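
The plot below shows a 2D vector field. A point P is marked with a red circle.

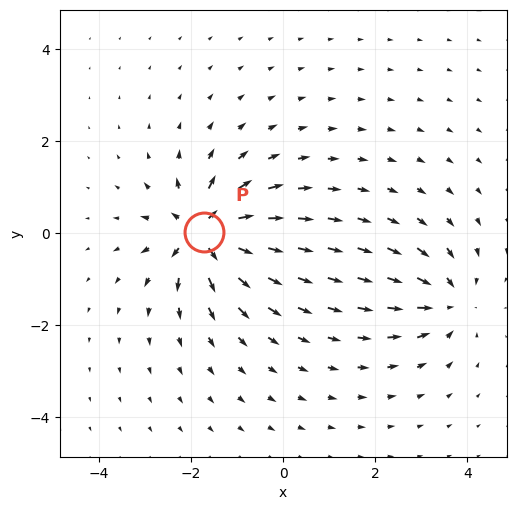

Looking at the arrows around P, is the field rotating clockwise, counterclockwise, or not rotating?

Near P at (-1.7, 0.0) the arrows show no circulation. The curl there is ≈0.

not rotating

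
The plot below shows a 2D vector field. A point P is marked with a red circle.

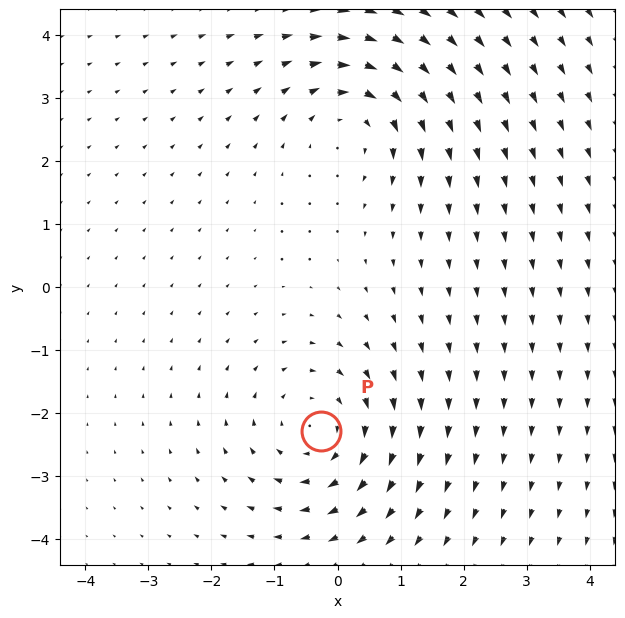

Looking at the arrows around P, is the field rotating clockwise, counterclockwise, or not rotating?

clockwise

Near P at (-0.3, -2.3) the arrows circulate clockwise. The curl (z-component) there is about -4; negative curl means clockwise rotation.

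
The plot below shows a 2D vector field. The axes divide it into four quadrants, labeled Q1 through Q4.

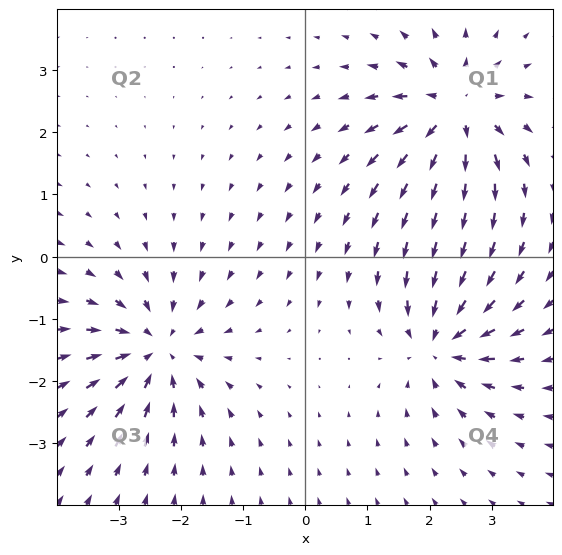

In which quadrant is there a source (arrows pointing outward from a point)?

Q1

The source sits at approximately (2.4, 2.4), which lies in quadrant Q1. The divergence there is about +6, positive as expected for a source.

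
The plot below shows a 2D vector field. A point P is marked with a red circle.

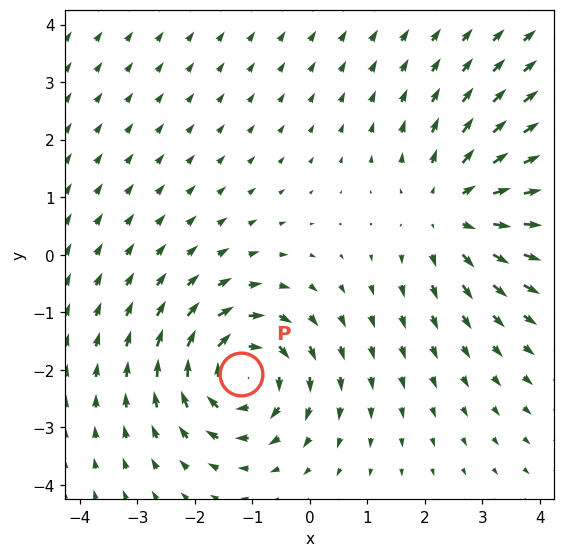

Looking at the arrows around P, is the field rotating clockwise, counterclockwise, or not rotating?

Near P at (-1.2, -2.1) the arrows circulate clockwise. The curl (z-component) there is about -4; negative curl means clockwise rotation.

clockwise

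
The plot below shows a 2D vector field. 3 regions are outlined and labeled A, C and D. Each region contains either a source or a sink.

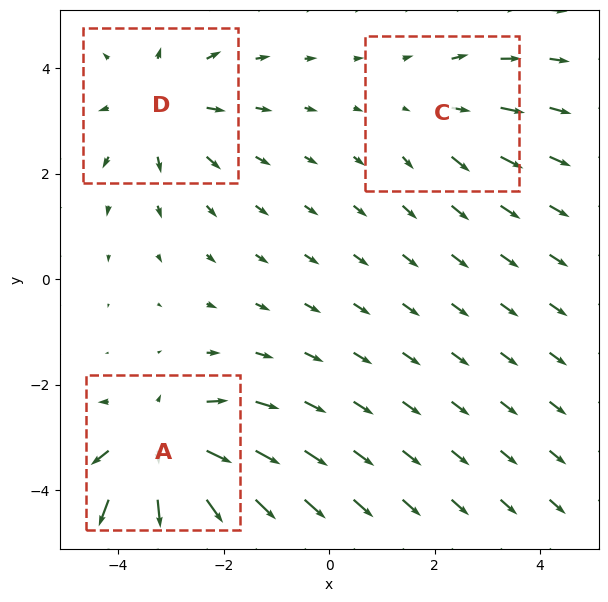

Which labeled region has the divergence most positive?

Divergence at each region's feature centre — A: about +5, C: about +2, D: about +3. Region A is most positive.

A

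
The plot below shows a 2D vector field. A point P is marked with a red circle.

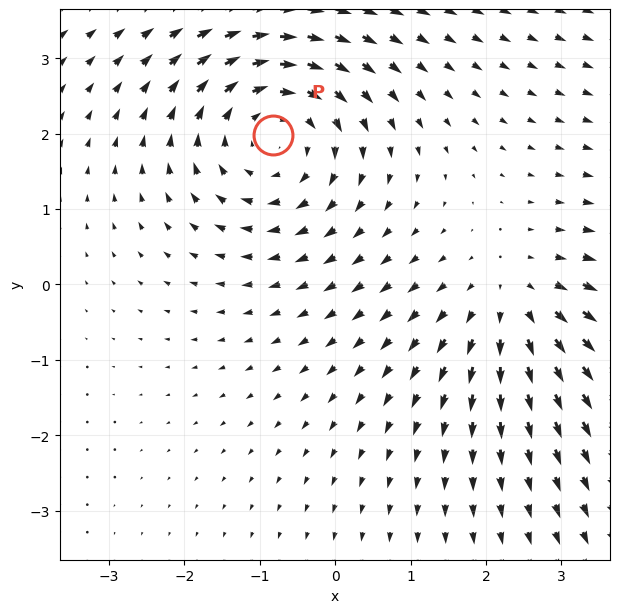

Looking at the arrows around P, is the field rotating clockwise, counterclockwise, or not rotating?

clockwise

Near P at (-0.8, 2.0) the arrows circulate clockwise. The curl (z-component) there is about -4; negative curl means clockwise rotation.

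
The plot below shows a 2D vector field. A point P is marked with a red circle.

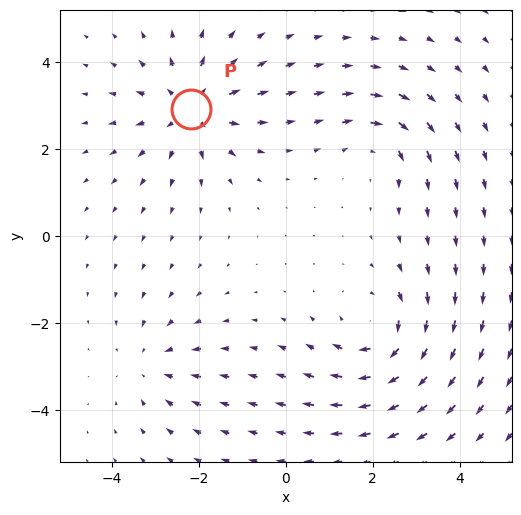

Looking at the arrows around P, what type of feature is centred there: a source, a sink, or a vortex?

At P (-2.2, 2.9) the arrows spread outward. Divergence about +4, curl ≈0 — positive divergence with near-zero curl is a source.

source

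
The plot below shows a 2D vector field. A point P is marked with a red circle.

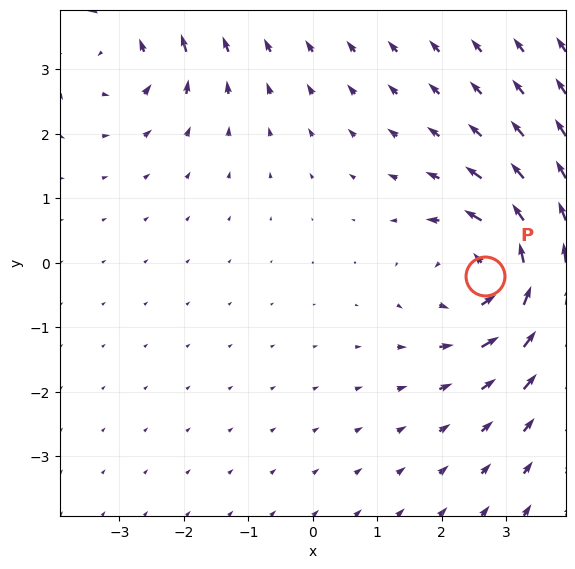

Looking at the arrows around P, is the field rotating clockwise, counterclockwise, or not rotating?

counterclockwise

Near P at (2.7, -0.2) the arrows circulate counterclockwise. The curl (z-component) there is about +5; positive curl means counterclockwise rotation.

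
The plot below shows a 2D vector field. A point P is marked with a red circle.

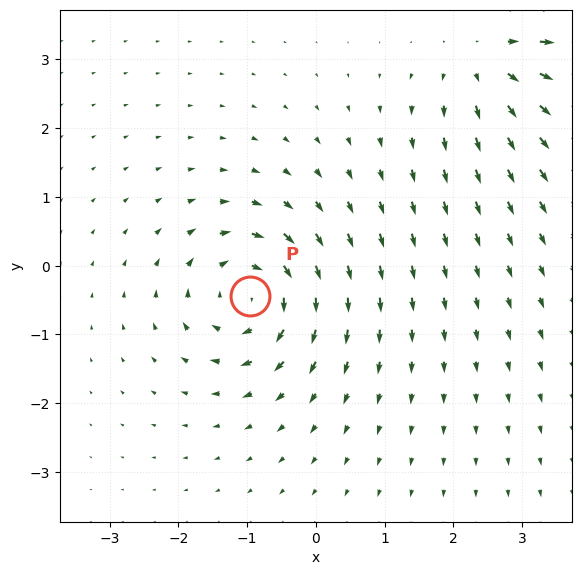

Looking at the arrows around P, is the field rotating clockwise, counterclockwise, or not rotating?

Near P at (-1.0, -0.4) the arrows circulate clockwise. The curl (z-component) there is about -7; negative curl means clockwise rotation.

clockwise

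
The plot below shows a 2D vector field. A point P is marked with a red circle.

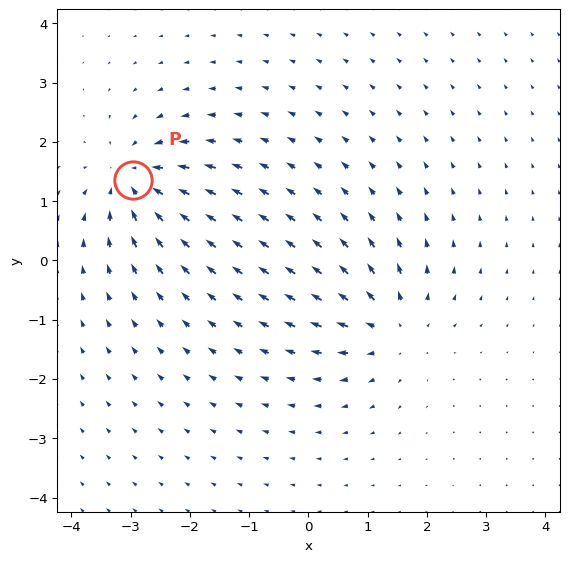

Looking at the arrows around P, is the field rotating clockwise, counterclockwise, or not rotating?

Near P at (-3.0, 1.4) the arrows show no circulation. The curl there is ≈0.

not rotating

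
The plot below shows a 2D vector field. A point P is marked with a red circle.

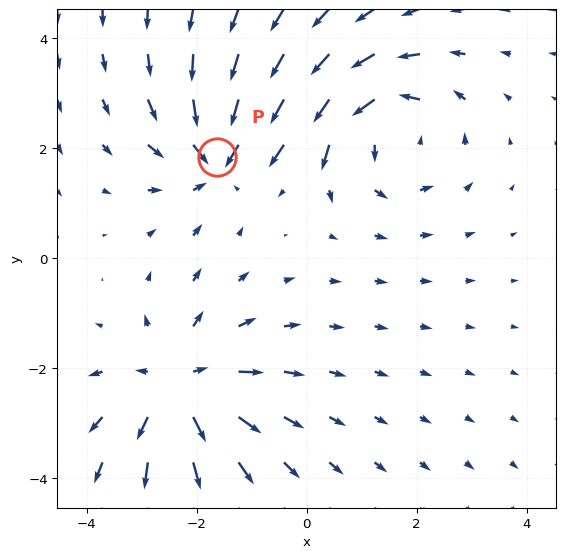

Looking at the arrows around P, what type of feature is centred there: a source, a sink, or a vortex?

sink

At P (-1.6, 1.8) the arrows converge inward. Divergence about -5, curl ≈0 — negative divergence with near-zero curl is a sink.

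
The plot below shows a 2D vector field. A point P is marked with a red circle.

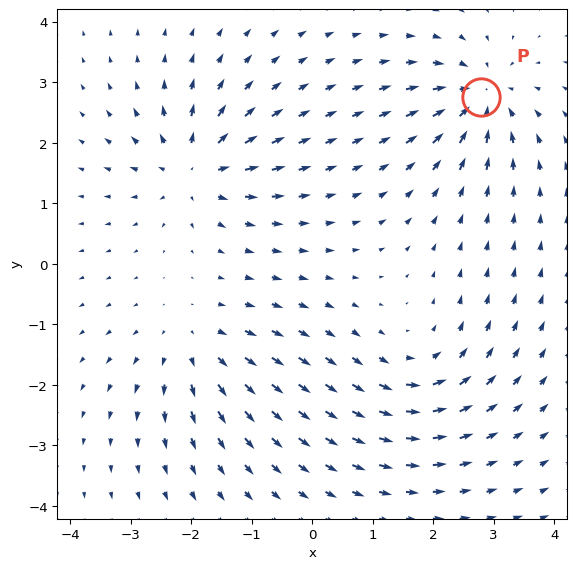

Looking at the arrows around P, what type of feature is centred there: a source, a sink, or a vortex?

At P (2.8, 2.8) the arrows converge inward. Divergence about -7, curl ≈0 — negative divergence with near-zero curl is a sink.

sink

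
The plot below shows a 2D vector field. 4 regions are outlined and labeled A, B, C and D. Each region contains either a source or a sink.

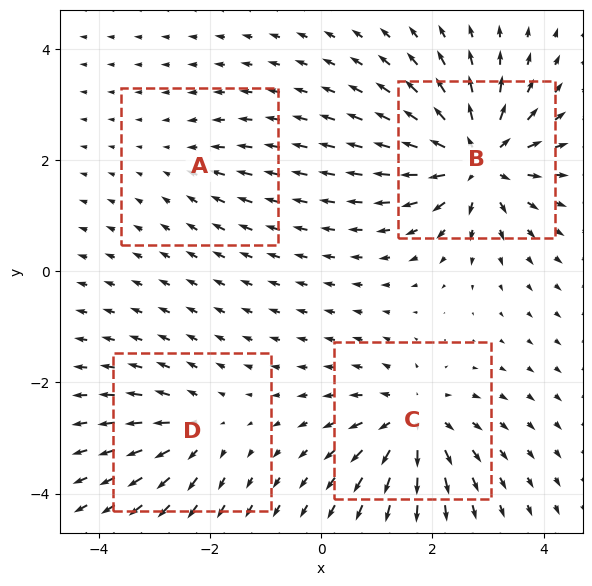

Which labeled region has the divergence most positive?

B

Divergence at each region's feature centre — A: about -2, B: about +9, C: about +6, D: about +4. Region B is most positive.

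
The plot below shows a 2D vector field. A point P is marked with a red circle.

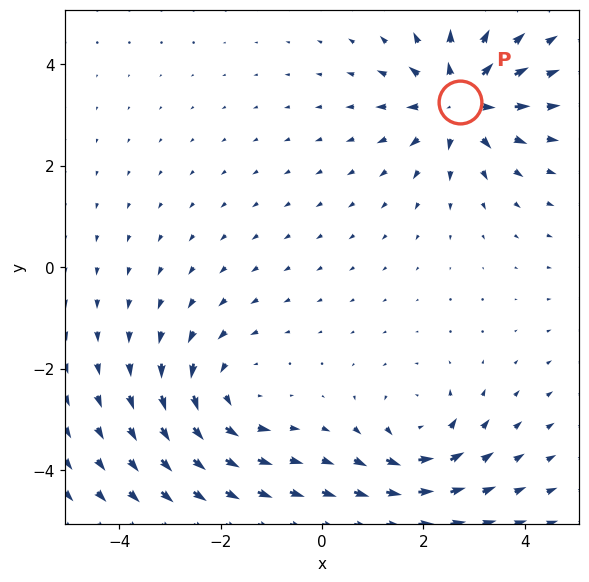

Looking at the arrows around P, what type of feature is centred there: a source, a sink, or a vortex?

At P (2.7, 3.3) the arrows spread outward. Divergence about +6, curl ≈0 — positive divergence with near-zero curl is a source.

source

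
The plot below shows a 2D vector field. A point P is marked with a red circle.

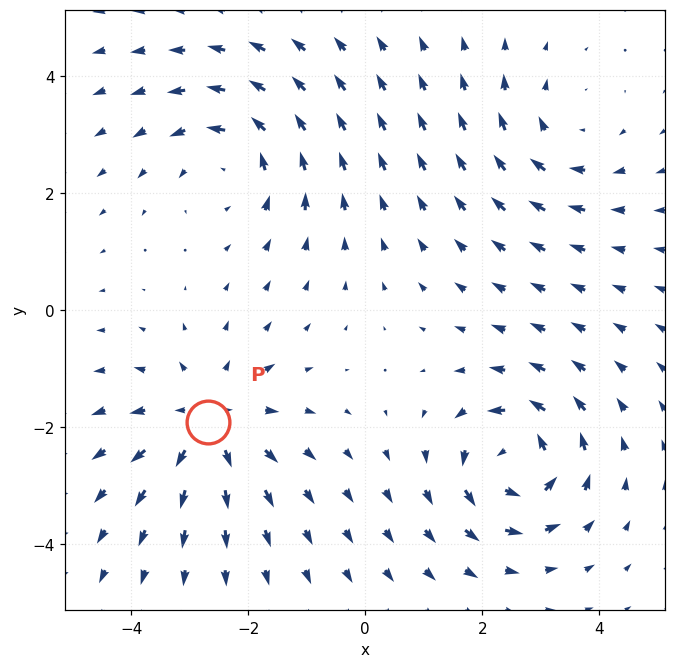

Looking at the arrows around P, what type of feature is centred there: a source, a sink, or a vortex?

At P (-2.7, -1.9) the arrows spread outward. Divergence about +4, curl ≈0 — positive divergence with near-zero curl is a source.

source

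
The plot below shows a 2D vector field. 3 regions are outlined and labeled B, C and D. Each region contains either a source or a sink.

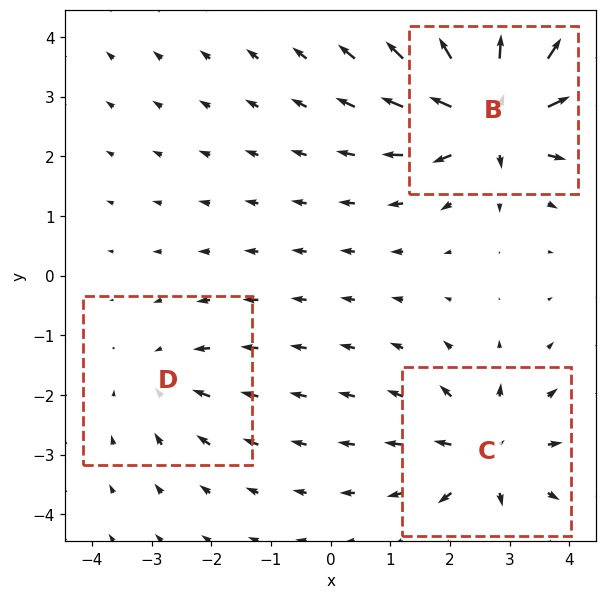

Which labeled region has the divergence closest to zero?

D

Divergence at each region's feature centre — B: about +6, C: about +4, D: about -2. Region D is closest to zero.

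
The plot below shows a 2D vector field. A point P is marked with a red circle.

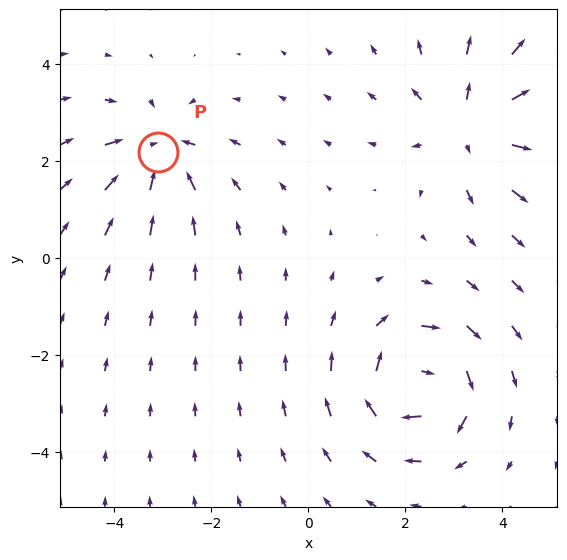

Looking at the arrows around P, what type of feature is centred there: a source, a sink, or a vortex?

sink

At P (-3.1, 2.2) the arrows converge inward. Divergence about -4, curl ≈0 — negative divergence with near-zero curl is a sink.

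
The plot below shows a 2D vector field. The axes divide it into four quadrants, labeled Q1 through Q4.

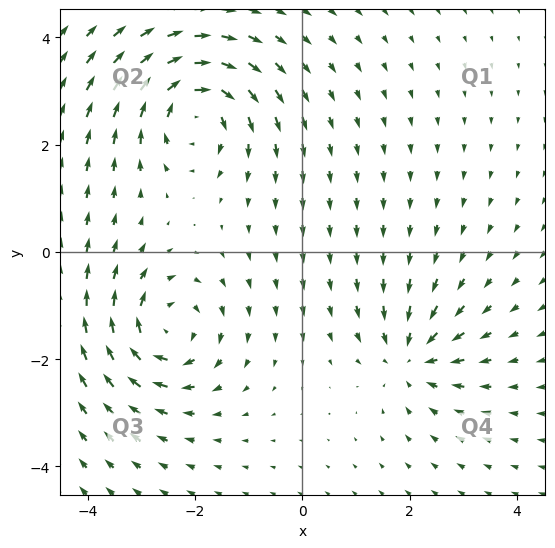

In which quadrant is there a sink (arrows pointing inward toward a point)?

Q4

The sink sits at approximately (2.0, -2.0), which lies in quadrant Q4. The divergence there is about -4, negative as expected for a sink.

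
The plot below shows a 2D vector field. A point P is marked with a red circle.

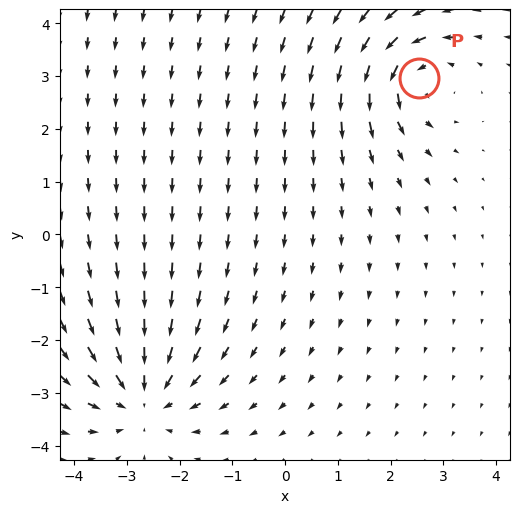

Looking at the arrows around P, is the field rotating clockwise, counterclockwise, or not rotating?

Near P at (2.5, 3.0) the arrows circulate counterclockwise. The curl (z-component) there is about +4; positive curl means counterclockwise rotation.

counterclockwise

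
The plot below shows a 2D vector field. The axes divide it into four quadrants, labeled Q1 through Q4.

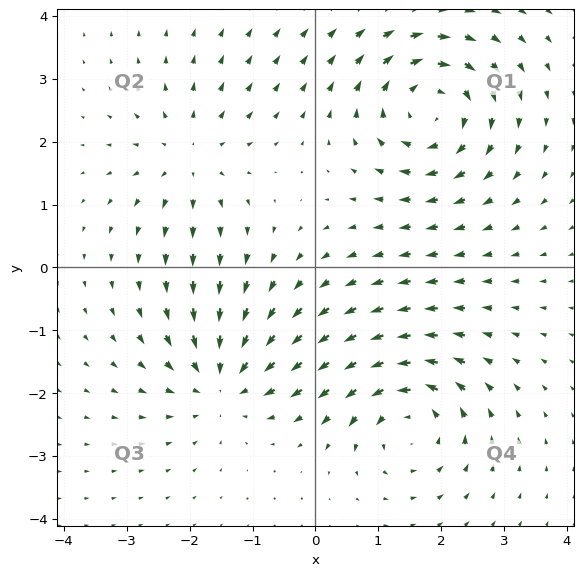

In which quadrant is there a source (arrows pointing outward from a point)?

Q2

The source sits at approximately (-2.0, 1.7), which lies in quadrant Q2. The divergence there is about +3, positive as expected for a source.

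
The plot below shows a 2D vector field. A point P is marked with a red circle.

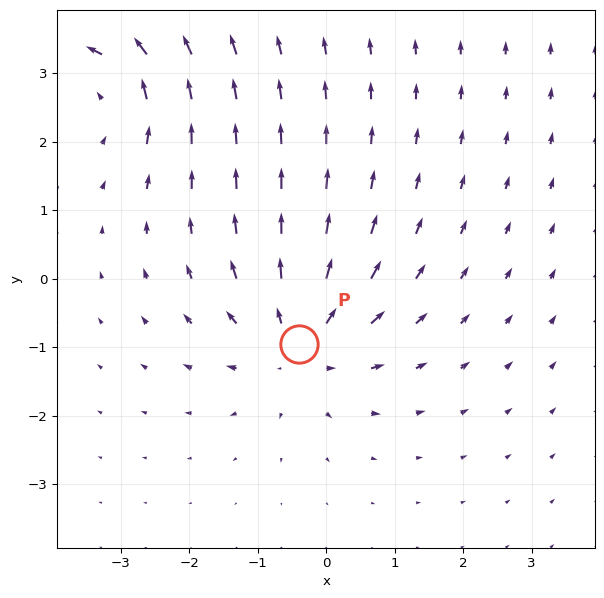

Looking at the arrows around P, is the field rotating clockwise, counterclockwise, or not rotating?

Near P at (-0.4, -1.0) the arrows show no circulation. The curl there is ≈0.

not rotating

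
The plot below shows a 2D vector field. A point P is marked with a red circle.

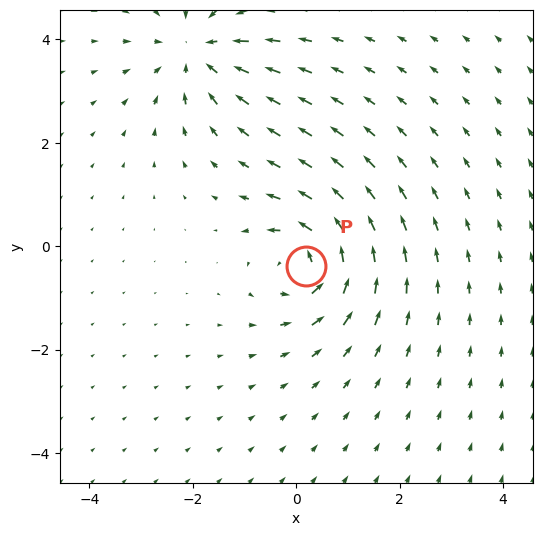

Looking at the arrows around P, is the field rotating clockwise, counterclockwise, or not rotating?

Near P at (0.2, -0.4) the arrows circulate counterclockwise. The curl (z-component) there is about +5; positive curl means counterclockwise rotation.

counterclockwise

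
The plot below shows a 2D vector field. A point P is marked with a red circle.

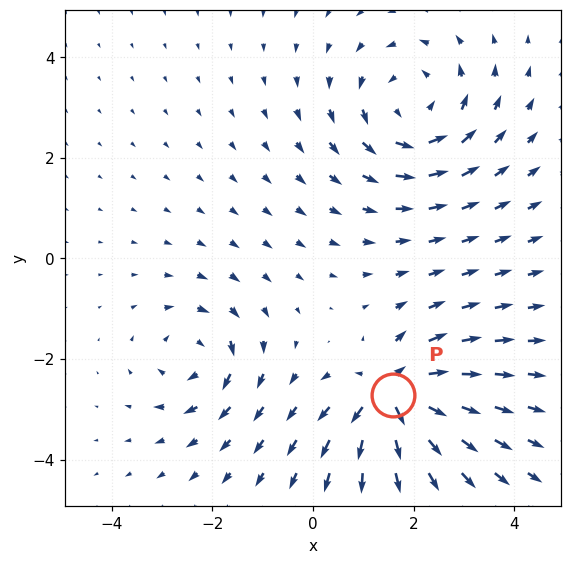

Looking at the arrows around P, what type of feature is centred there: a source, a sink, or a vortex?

At P (1.6, -2.7) the arrows spread outward. Divergence about +6, curl ≈0 — positive divergence with near-zero curl is a source.

source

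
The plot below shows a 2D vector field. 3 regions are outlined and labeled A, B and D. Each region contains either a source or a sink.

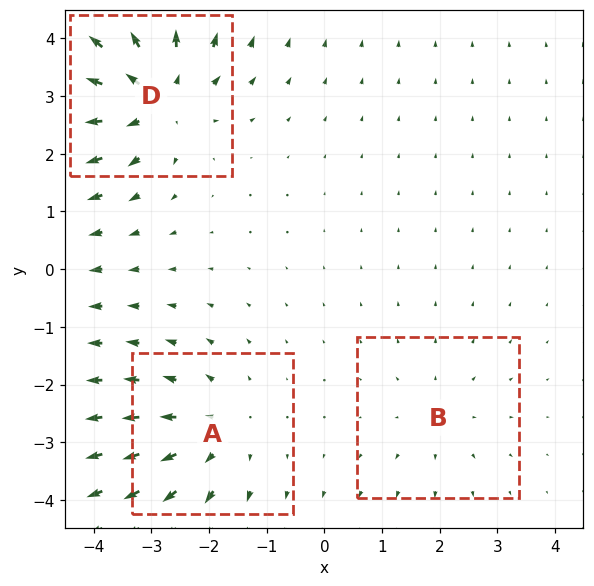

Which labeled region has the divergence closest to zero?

Divergence at each region's feature centre — A: about +3, B: about +2, D: about +5. Region B is closest to zero.

B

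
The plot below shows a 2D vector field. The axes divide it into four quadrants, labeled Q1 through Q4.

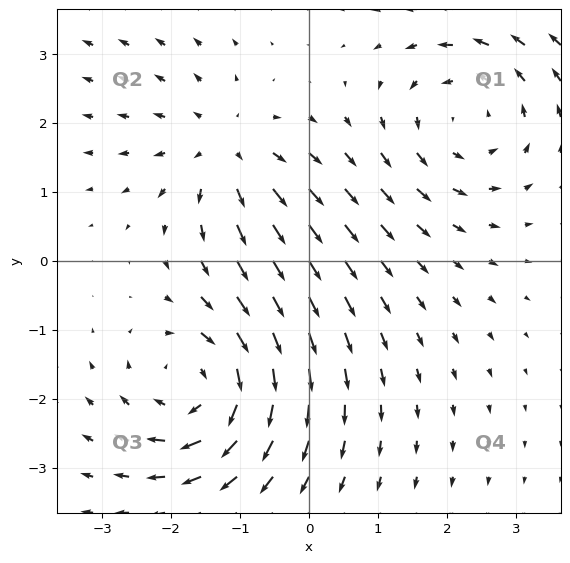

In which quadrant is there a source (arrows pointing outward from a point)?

Q2

The source sits at approximately (-1.2, 1.6), which lies in quadrant Q2. The divergence there is about +3, positive as expected for a source.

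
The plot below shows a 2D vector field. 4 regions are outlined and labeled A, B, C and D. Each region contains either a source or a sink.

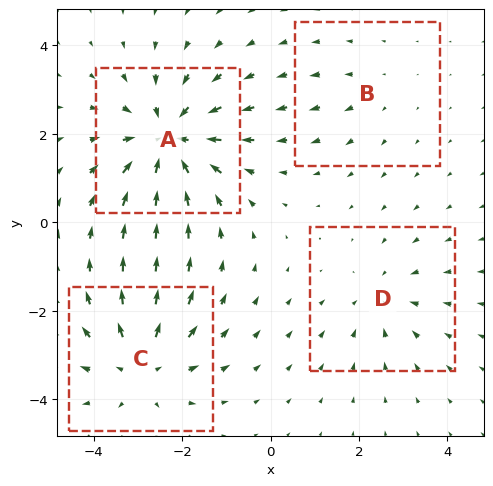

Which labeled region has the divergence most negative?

Divergence at each region's feature centre — A: about -6, B: about +2, C: about +4, D: about -3. Region A is most negative.

A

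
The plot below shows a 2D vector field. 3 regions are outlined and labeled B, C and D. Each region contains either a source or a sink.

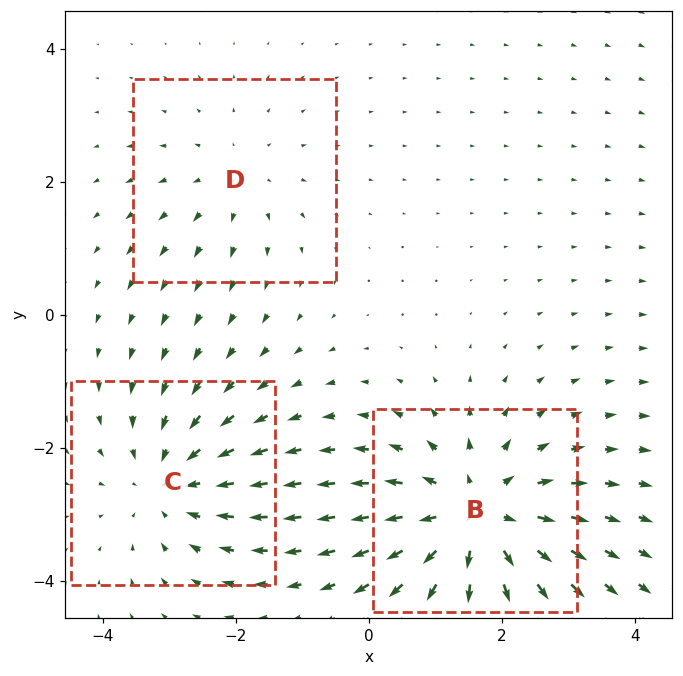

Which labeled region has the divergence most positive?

B

Divergence at each region's feature centre — B: about +4, C: about -3, D: about +2. Region B is most positive.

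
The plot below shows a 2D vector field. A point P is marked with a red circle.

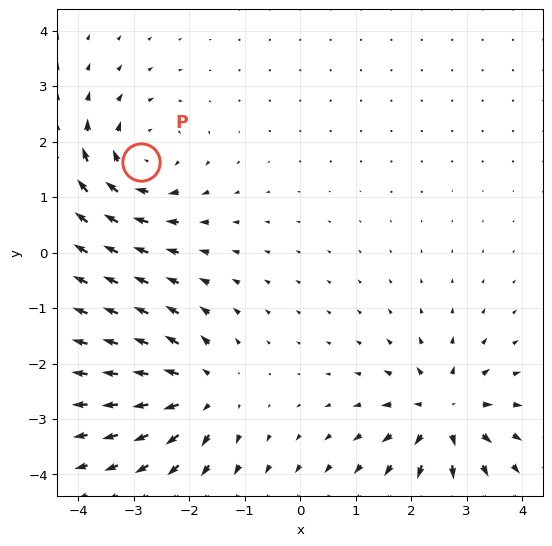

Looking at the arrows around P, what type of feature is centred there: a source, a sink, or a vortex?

At P (-2.9, 1.6) the arrows circulate clockwise. Divergence ≈0, curl about -5 — near-zero divergence with nonzero curl is a vortex.

vortex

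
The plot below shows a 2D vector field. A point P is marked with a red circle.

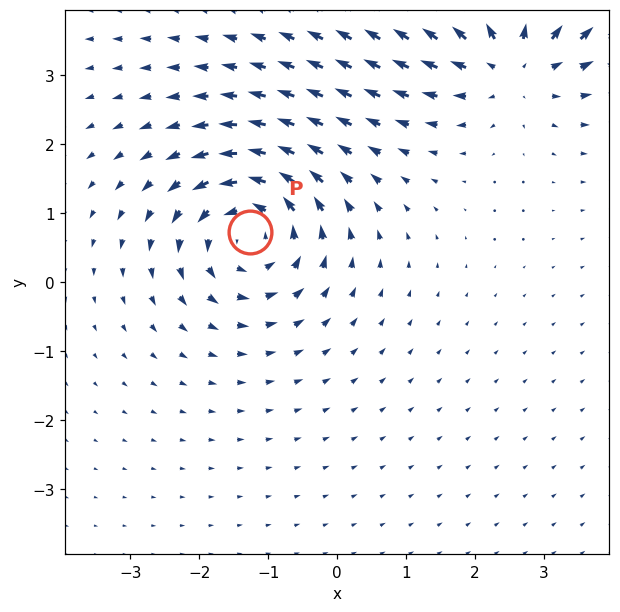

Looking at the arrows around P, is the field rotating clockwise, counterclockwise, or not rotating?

counterclockwise

Near P at (-1.3, 0.7) the arrows circulate counterclockwise. The curl (z-component) there is about +5; positive curl means counterclockwise rotation.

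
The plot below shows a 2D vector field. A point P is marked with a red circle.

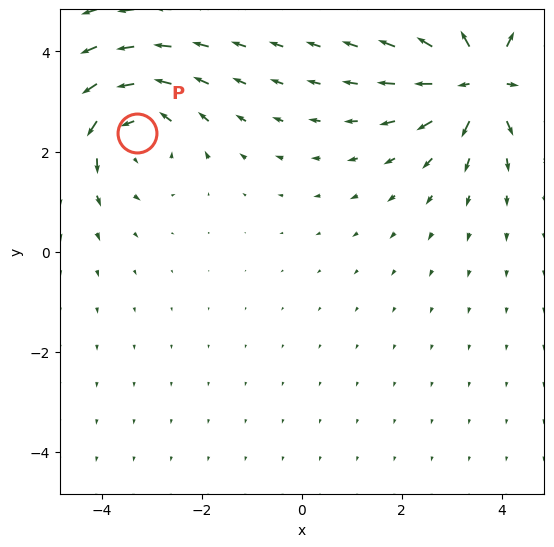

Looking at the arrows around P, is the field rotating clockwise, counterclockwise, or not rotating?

counterclockwise

Near P at (-3.3, 2.4) the arrows circulate counterclockwise. The curl (z-component) there is about +3; positive curl means counterclockwise rotation.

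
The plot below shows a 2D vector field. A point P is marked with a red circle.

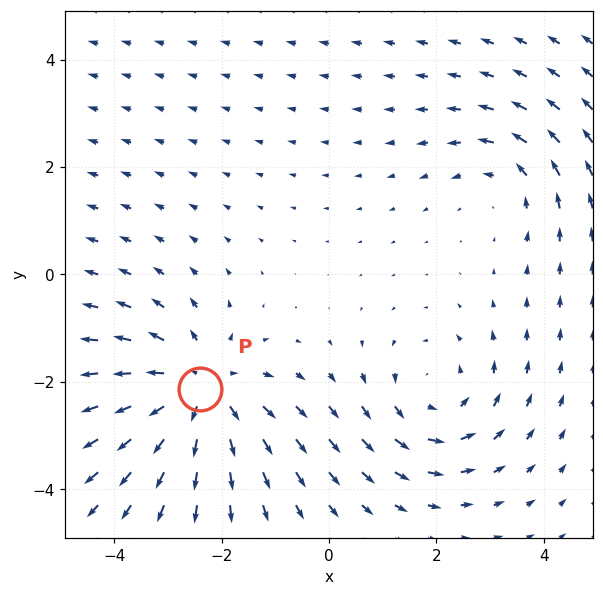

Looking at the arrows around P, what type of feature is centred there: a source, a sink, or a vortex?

source

At P (-2.4, -2.1) the arrows spread outward. Divergence about +4, curl ≈0 — positive divergence with near-zero curl is a source.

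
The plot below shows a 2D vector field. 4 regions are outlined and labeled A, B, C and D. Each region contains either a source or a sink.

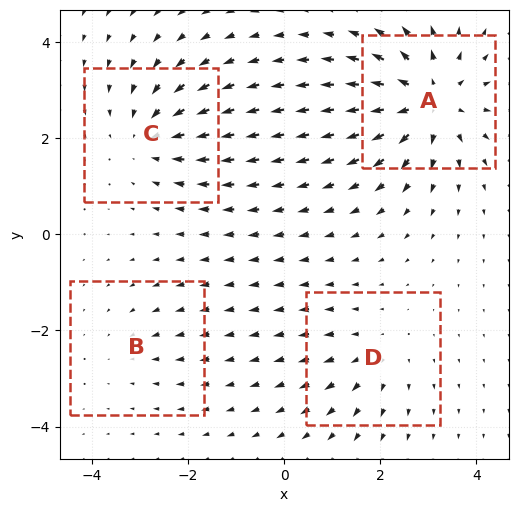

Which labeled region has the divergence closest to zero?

Divergence at each region's feature centre — A: about +7, B: about -2, C: about -5, D: about +3. Region B is closest to zero.

B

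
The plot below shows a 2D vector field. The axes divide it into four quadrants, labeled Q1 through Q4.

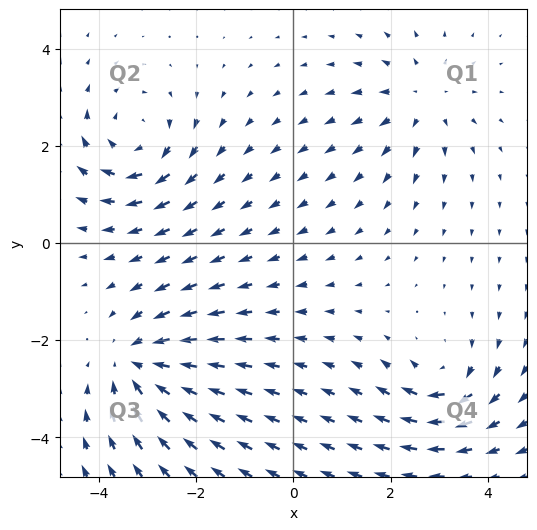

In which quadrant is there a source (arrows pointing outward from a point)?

The source sits at approximately (2.6, 2.9), which lies in quadrant Q1. The divergence there is about +3, positive as expected for a source.

Q1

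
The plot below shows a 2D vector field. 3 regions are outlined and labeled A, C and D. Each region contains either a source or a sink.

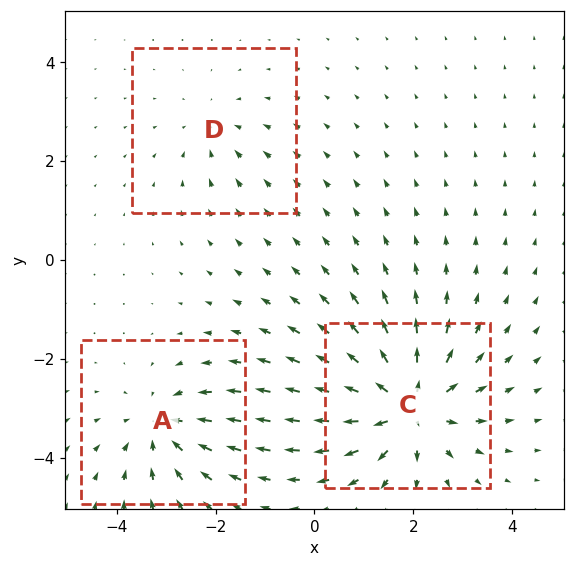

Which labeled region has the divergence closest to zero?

D

Divergence at each region's feature centre — A: about -3, C: about +5, D: about -2. Region D is closest to zero.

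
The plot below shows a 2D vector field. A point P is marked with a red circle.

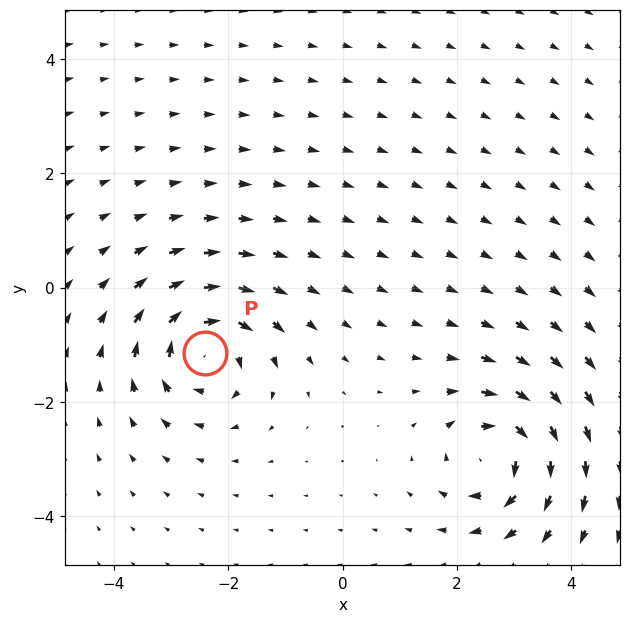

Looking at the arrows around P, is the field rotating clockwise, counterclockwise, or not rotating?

Near P at (-2.4, -1.1) the arrows circulate clockwise. The curl (z-component) there is about -6; negative curl means clockwise rotation.

clockwise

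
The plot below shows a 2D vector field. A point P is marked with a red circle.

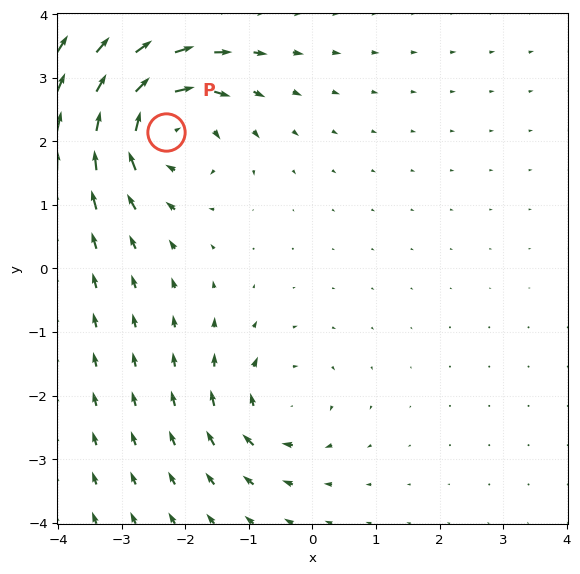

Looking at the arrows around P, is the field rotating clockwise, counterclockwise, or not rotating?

clockwise

Near P at (-2.3, 2.2) the arrows circulate clockwise. The curl (z-component) there is about -6; negative curl means clockwise rotation.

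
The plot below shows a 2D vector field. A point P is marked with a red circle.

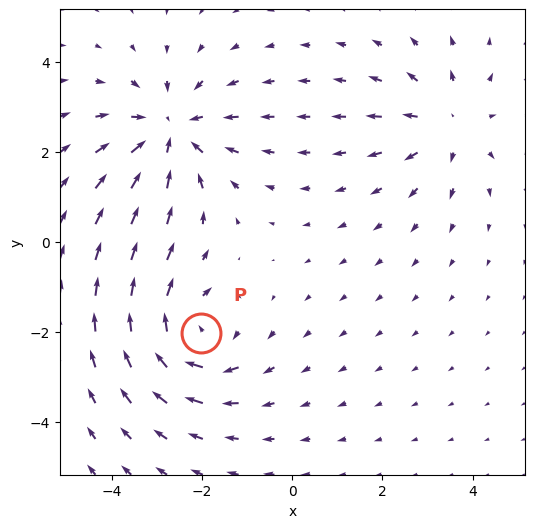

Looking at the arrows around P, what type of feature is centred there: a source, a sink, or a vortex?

At P (-2.0, -2.0) the arrows circulate clockwise. Divergence ≈0, curl about -4 — near-zero divergence with nonzero curl is a vortex.

vortex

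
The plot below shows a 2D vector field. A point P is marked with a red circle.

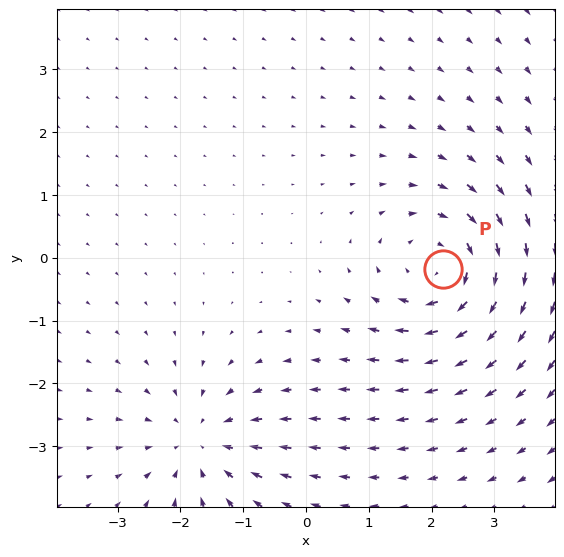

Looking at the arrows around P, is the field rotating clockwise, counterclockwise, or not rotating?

clockwise

Near P at (2.2, -0.2) the arrows circulate clockwise. The curl (z-component) there is about -3; negative curl means clockwise rotation.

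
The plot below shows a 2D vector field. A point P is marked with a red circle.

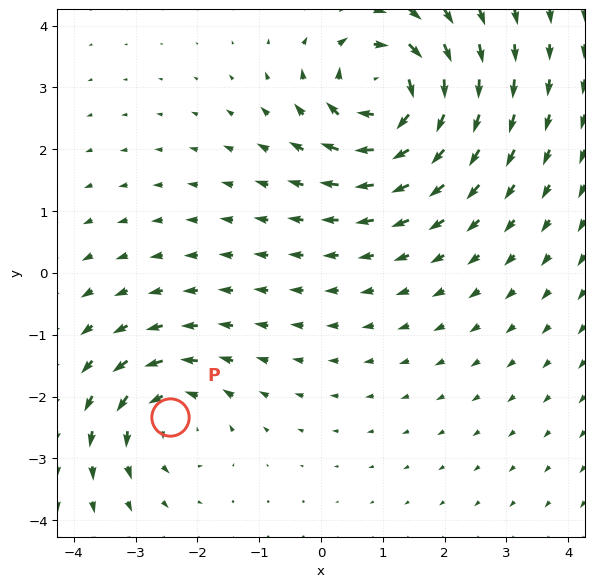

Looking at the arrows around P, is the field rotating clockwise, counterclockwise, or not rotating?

counterclockwise

Near P at (-2.4, -2.3) the arrows circulate counterclockwise. The curl (z-component) there is about +3; positive curl means counterclockwise rotation.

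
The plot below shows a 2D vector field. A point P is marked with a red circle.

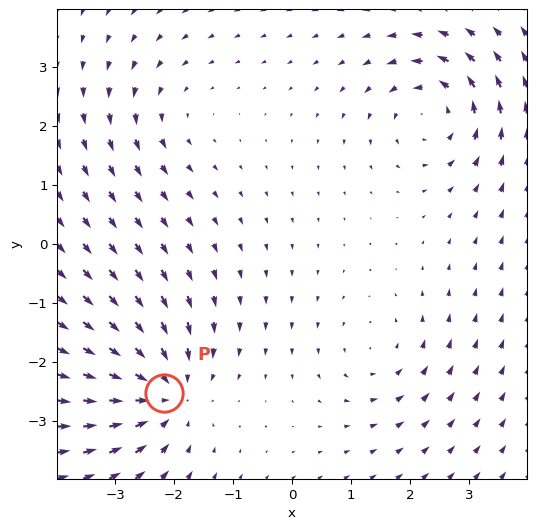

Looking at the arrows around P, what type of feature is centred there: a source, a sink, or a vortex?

At P (-2.2, -2.5) the arrows converge inward. Divergence about -5, curl ≈0 — negative divergence with near-zero curl is a sink.

sink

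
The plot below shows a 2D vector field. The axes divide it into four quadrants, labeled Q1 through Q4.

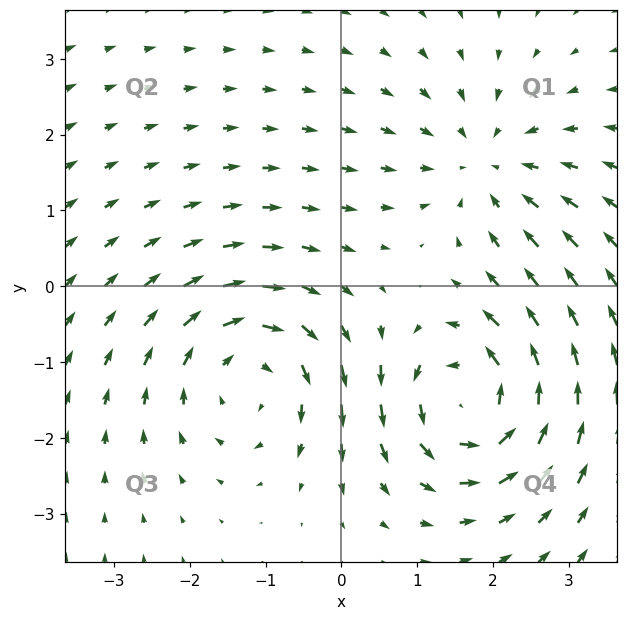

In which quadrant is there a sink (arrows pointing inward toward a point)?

The sink sits at approximately (1.9, 1.6), which lies in quadrant Q1. The divergence there is about -3, negative as expected for a sink.

Q1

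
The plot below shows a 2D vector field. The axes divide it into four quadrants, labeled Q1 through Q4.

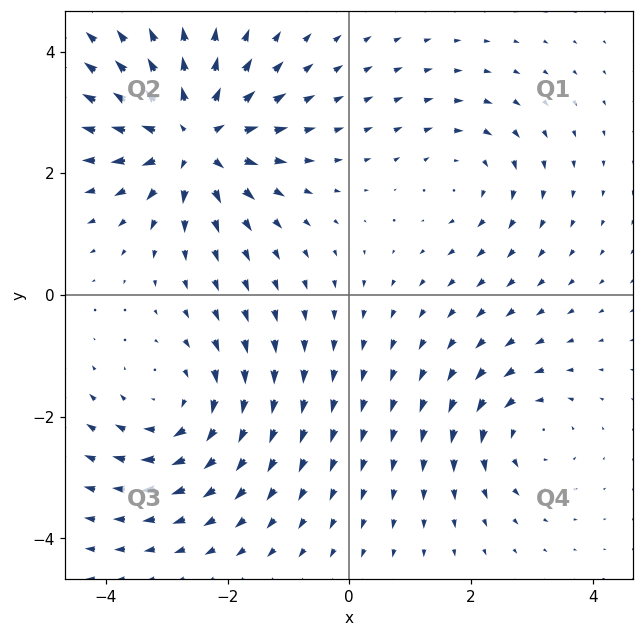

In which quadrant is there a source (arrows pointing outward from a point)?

The source sits at approximately (-2.6, 2.6), which lies in quadrant Q2. The divergence there is about +6, positive as expected for a source.

Q2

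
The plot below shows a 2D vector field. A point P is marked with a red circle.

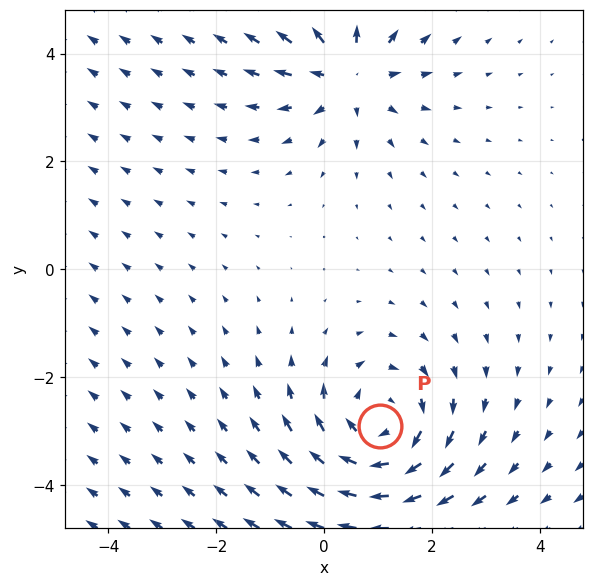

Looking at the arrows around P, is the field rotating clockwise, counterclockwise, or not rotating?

Near P at (1.0, -2.9) the arrows circulate clockwise. The curl (z-component) there is about -4; negative curl means clockwise rotation.

clockwise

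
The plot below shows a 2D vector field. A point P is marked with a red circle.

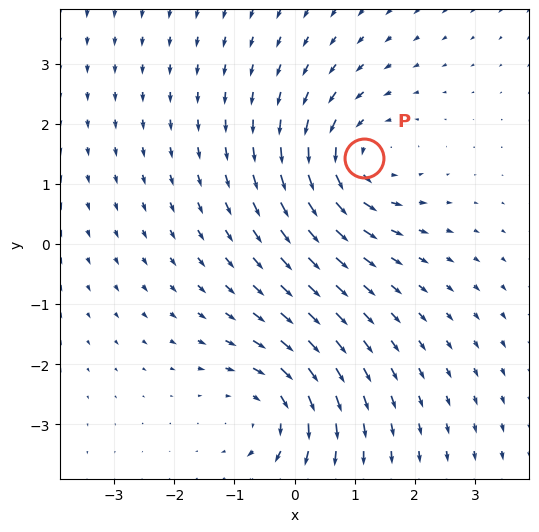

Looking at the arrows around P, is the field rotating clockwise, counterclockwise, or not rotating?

counterclockwise

Near P at (1.2, 1.4) the arrows circulate counterclockwise. The curl (z-component) there is about +4; positive curl means counterclockwise rotation.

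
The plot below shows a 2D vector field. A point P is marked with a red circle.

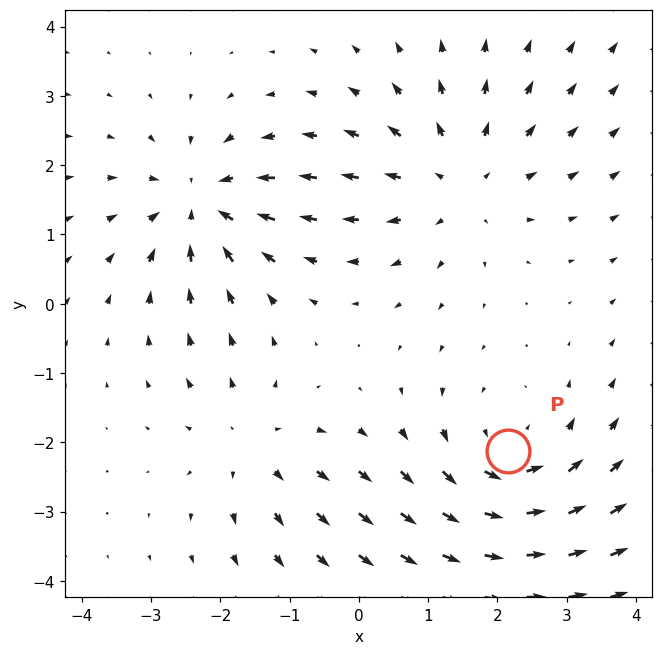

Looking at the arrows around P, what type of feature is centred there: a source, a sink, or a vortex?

At P (2.1, -2.1) the arrows circulate counterclockwise. Divergence ≈0, curl about +3 — near-zero divergence with nonzero curl is a vortex.

vortex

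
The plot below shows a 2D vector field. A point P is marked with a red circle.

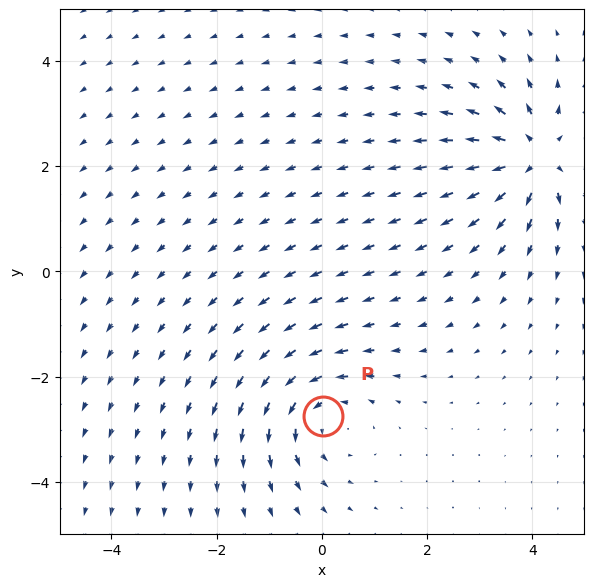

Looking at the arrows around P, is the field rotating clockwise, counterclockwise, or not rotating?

Near P at (0.0, -2.8) the arrows circulate counterclockwise. The curl (z-component) there is about +4; positive curl means counterclockwise rotation.

counterclockwise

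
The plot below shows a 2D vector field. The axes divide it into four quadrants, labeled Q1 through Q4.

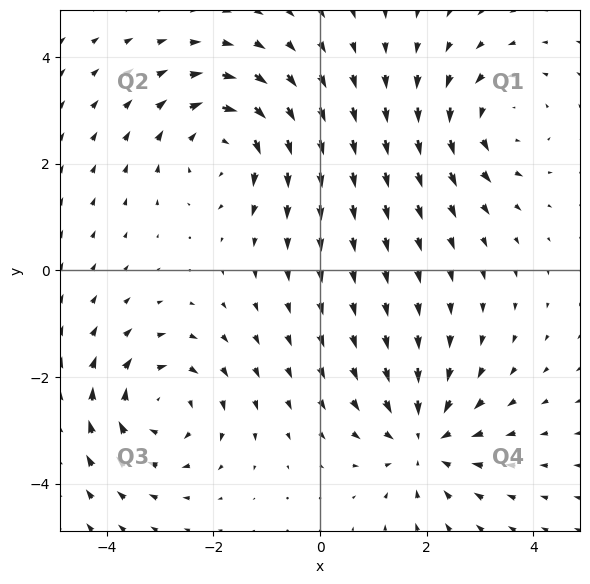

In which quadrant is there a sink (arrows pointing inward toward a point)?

Q4

The sink sits at approximately (2.0, -3.2), which lies in quadrant Q4. The divergence there is about -4, negative as expected for a sink.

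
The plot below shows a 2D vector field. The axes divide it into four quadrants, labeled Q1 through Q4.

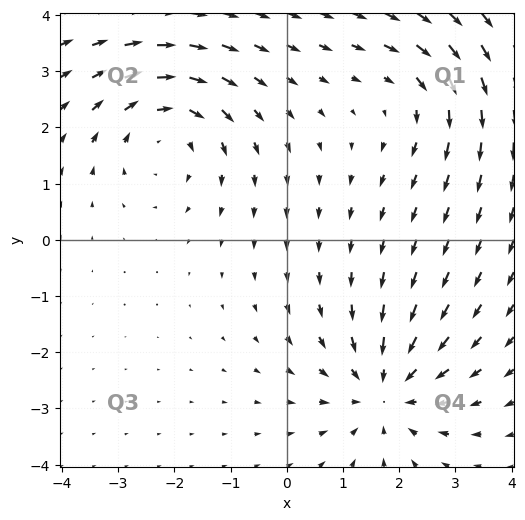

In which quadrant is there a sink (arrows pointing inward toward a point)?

The sink sits at approximately (1.8, -2.7), which lies in quadrant Q4. The divergence there is about -4, negative as expected for a sink.

Q4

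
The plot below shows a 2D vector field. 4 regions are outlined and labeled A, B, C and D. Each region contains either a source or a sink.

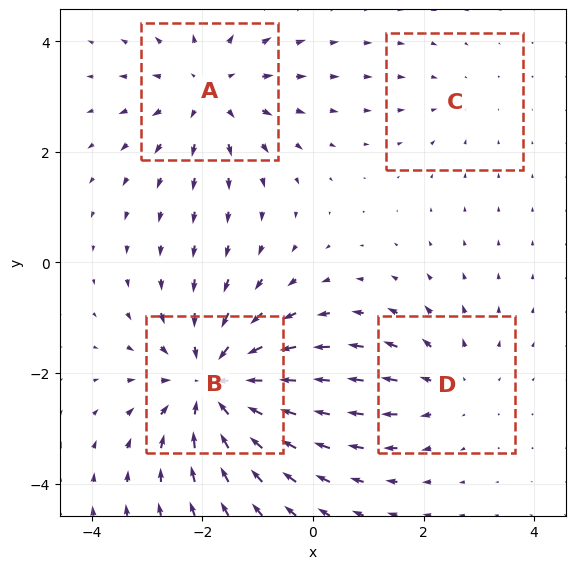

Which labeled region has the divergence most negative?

Divergence at each region's feature centre — A: about +4, B: about -6, C: about -2, D: about +3. Region B is most negative.

B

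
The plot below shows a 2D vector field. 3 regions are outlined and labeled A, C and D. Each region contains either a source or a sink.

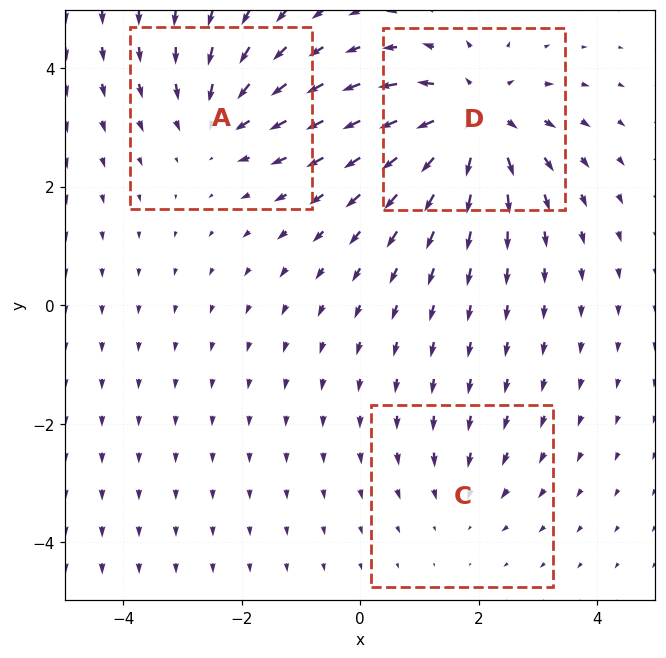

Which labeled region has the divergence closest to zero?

C

Divergence at each region's feature centre — A: about -3, C: about -2, D: about +6. Region C is closest to zero.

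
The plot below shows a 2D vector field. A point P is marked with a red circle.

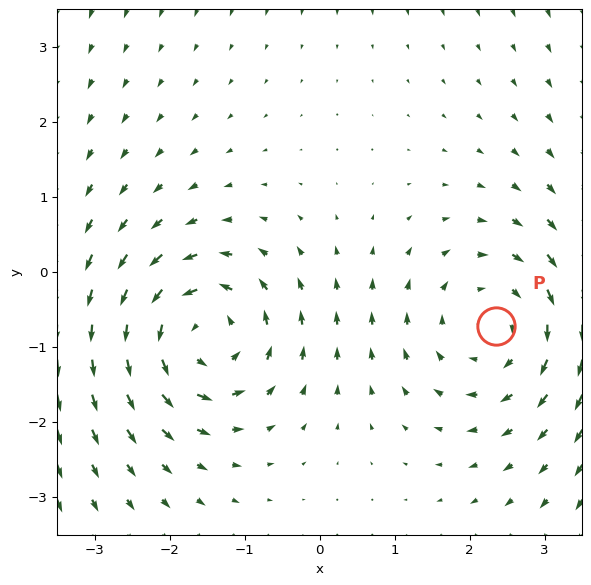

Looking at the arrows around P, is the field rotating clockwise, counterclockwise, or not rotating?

clockwise

Near P at (2.3, -0.7) the arrows circulate clockwise. The curl (z-component) there is about -3; negative curl means clockwise rotation.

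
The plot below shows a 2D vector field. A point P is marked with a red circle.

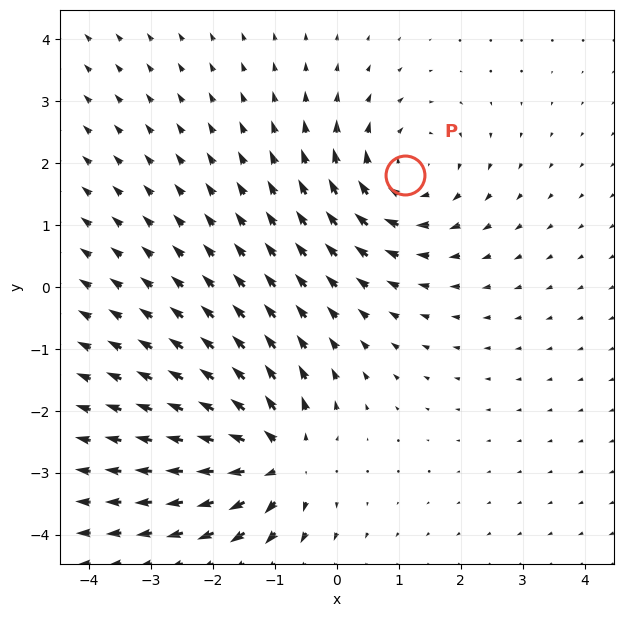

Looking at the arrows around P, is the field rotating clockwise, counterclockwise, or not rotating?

Near P at (1.1, 1.8) the arrows circulate clockwise. The curl (z-component) there is about -3; negative curl means clockwise rotation.

clockwise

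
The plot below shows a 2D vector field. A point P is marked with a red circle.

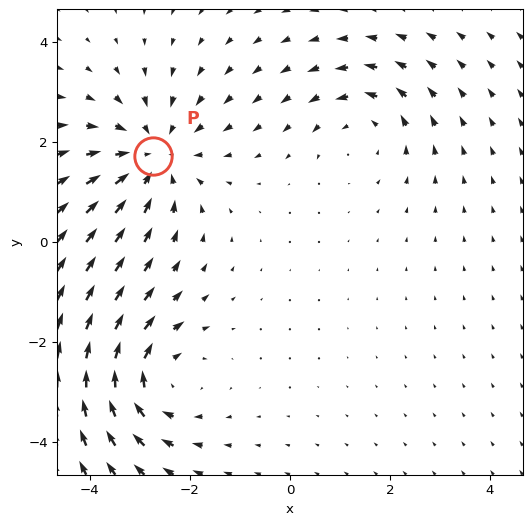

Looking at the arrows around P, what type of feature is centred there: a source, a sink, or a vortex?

sink

At P (-2.7, 1.7) the arrows converge inward. Divergence about -4, curl ≈0 — negative divergence with near-zero curl is a sink.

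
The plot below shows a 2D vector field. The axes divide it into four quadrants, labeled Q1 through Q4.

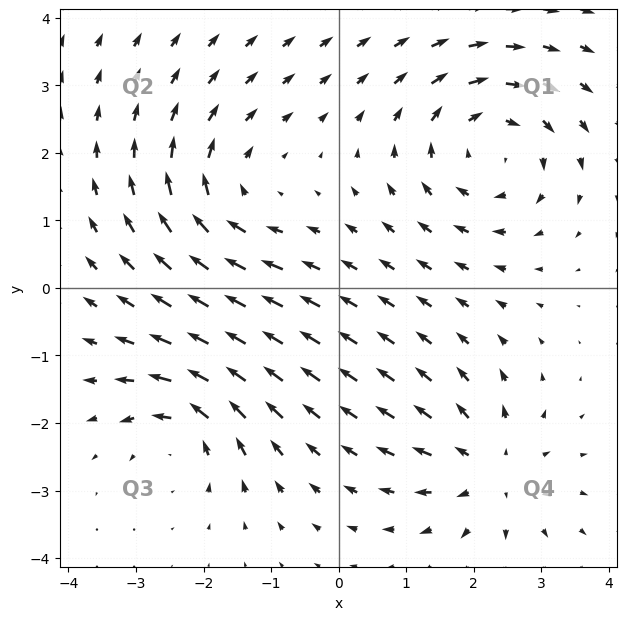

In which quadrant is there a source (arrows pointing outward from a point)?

Q4

The source sits at approximately (2.2, -2.7), which lies in quadrant Q4. The divergence there is about +3, positive as expected for a source.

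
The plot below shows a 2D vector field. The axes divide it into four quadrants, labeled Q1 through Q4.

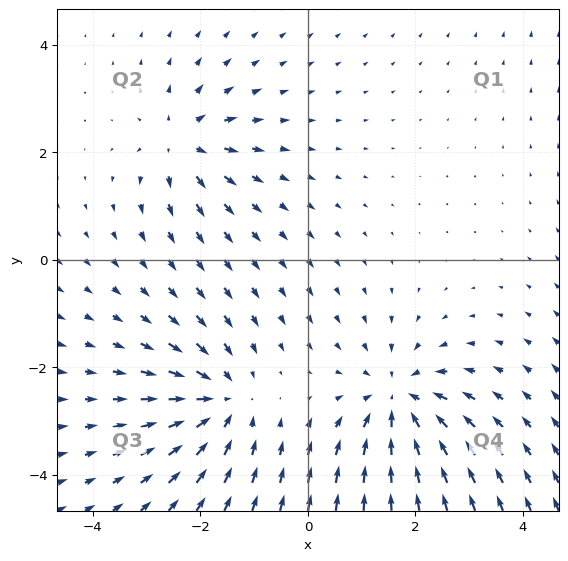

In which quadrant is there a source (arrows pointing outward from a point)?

Q2

The source sits at approximately (-2.3, 2.2), which lies in quadrant Q2. The divergence there is about +4, positive as expected for a source.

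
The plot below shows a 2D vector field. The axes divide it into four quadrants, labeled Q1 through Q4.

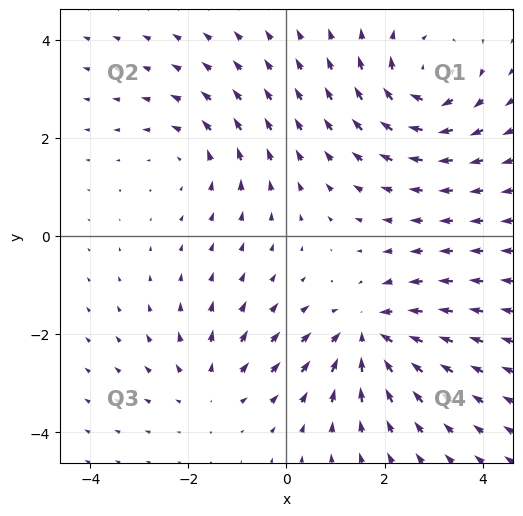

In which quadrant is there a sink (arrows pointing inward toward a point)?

The sink sits at approximately (1.7, -2.0), which lies in quadrant Q4. The divergence there is about -5, negative as expected for a sink.

Q4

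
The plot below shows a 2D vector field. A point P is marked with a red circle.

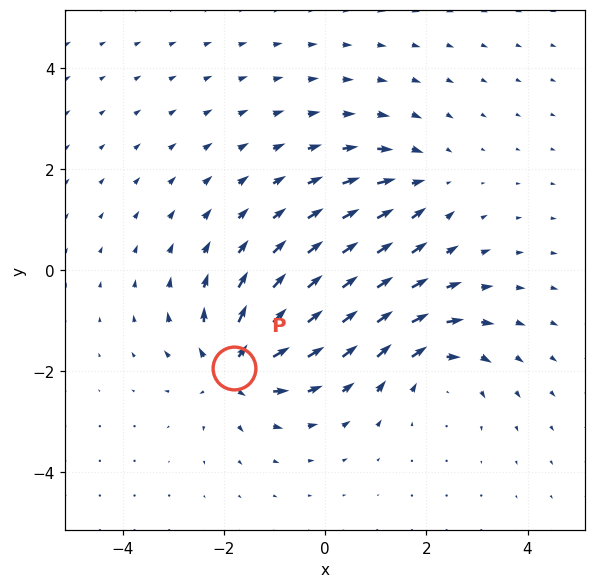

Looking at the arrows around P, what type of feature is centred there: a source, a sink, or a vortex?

At P (-1.8, -1.9) the arrows spread outward. Divergence about +6, curl ≈0 — positive divergence with near-zero curl is a source.

source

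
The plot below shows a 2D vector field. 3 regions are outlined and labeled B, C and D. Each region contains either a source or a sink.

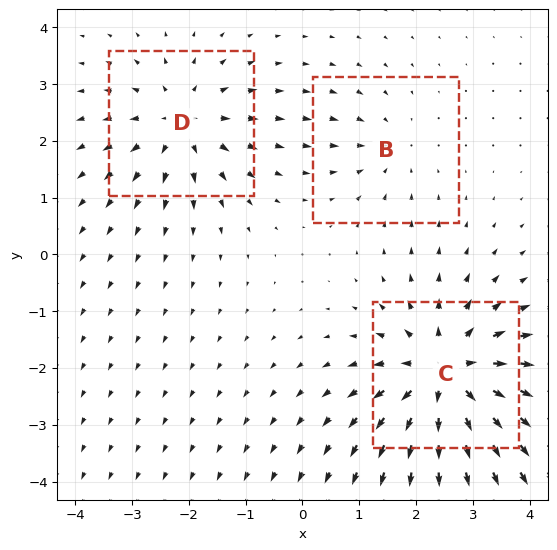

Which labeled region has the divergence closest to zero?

Divergence at each region's feature centre — B: about -2, C: about +6, D: about +4. Region B is closest to zero.

B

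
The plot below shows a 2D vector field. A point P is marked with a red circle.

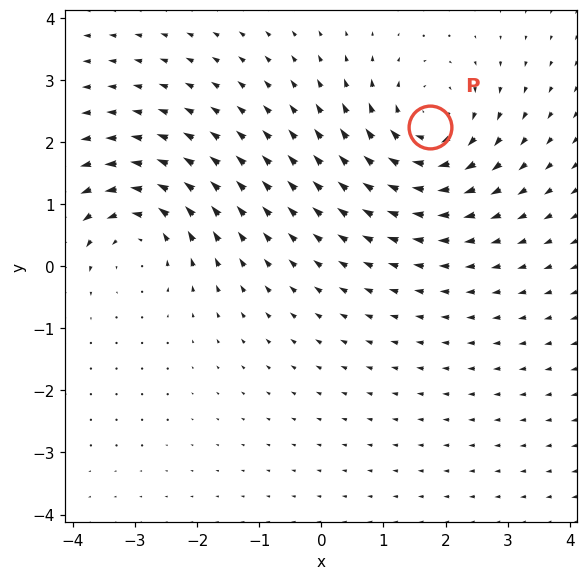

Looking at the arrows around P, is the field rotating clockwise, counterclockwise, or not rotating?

Near P at (1.7, 2.2) the arrows circulate clockwise. The curl (z-component) there is about -5; negative curl means clockwise rotation.

clockwise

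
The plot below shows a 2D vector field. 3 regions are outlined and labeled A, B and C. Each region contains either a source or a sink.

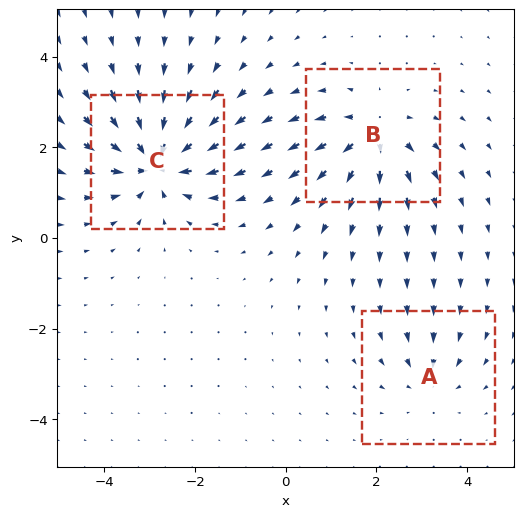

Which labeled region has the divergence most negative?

Divergence at each region's feature centre — A: about -3, B: about +4, C: about -6. Region C is most negative.

C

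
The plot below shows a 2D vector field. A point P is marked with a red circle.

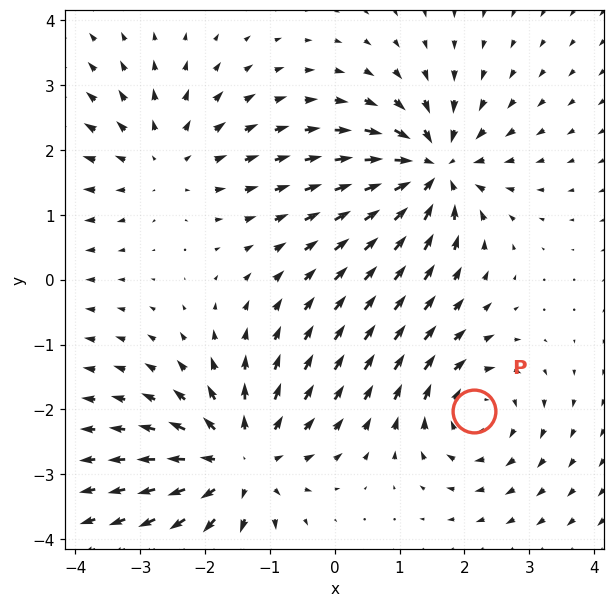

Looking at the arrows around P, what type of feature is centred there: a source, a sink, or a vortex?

At P (2.2, -2.0) the arrows circulate clockwise. Divergence ≈0, curl about -4 — near-zero divergence with nonzero curl is a vortex.

vortex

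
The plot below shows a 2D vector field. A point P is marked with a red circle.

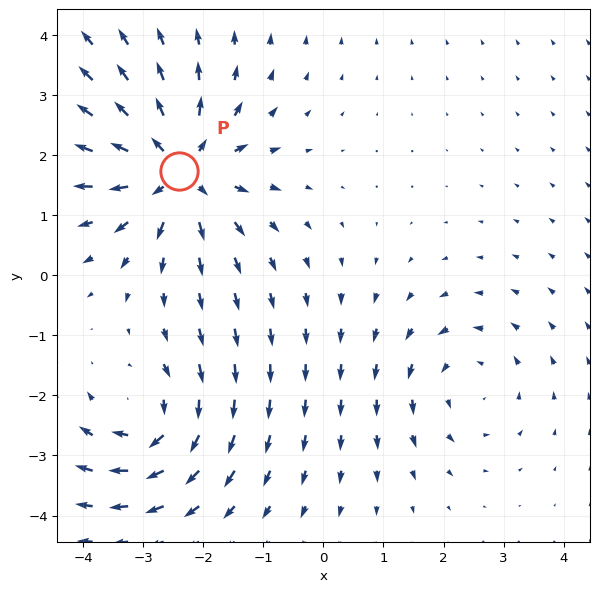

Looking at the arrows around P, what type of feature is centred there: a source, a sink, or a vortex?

source

At P (-2.4, 1.7) the arrows spread outward. Divergence about +5, curl ≈0 — positive divergence with near-zero curl is a source.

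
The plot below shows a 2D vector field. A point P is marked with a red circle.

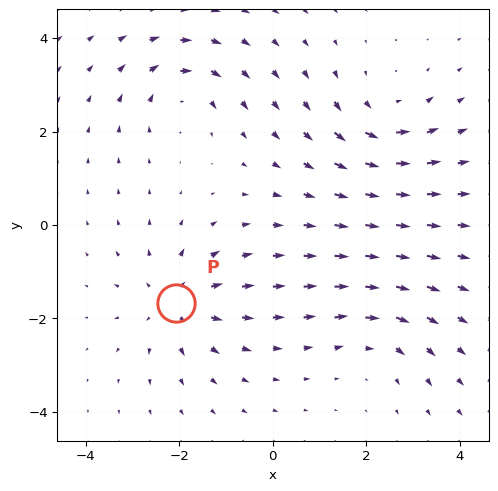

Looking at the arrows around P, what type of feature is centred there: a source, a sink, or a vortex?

At P (-2.1, -1.7) the arrows spread outward. Divergence about +5, curl ≈0 — positive divergence with near-zero curl is a source.

source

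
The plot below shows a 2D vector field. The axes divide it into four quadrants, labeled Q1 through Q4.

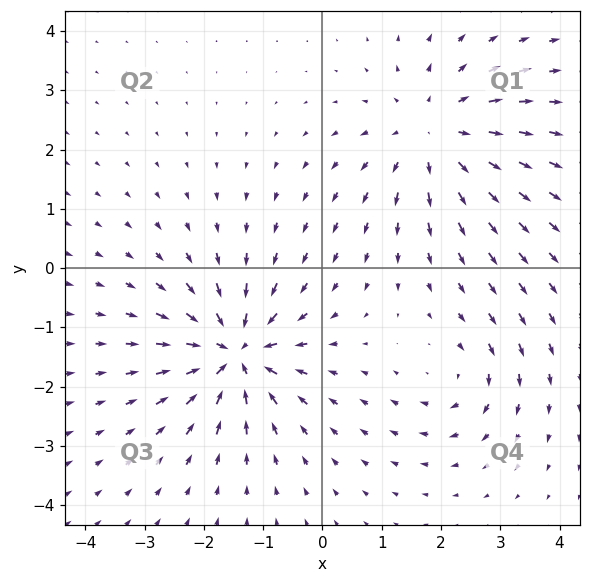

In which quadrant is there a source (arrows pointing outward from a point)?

The source sits at approximately (1.9, 2.3), which lies in quadrant Q1. The divergence there is about +4, positive as expected for a source.

Q1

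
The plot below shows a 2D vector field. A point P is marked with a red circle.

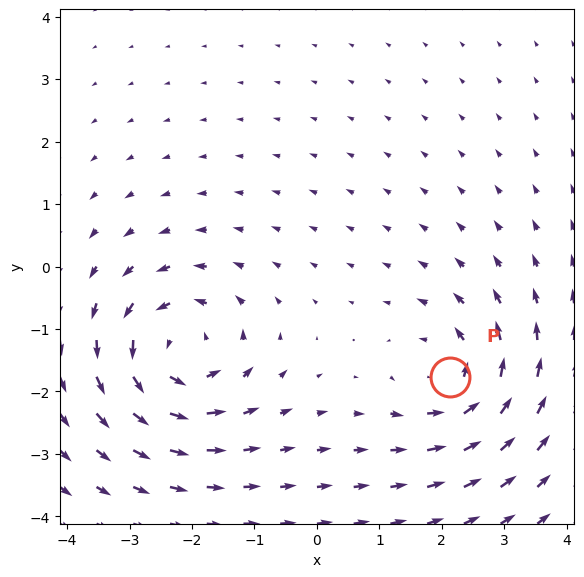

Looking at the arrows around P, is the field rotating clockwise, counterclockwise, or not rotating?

counterclockwise

Near P at (2.1, -1.8) the arrows circulate counterclockwise. The curl (z-component) there is about +4; positive curl means counterclockwise rotation.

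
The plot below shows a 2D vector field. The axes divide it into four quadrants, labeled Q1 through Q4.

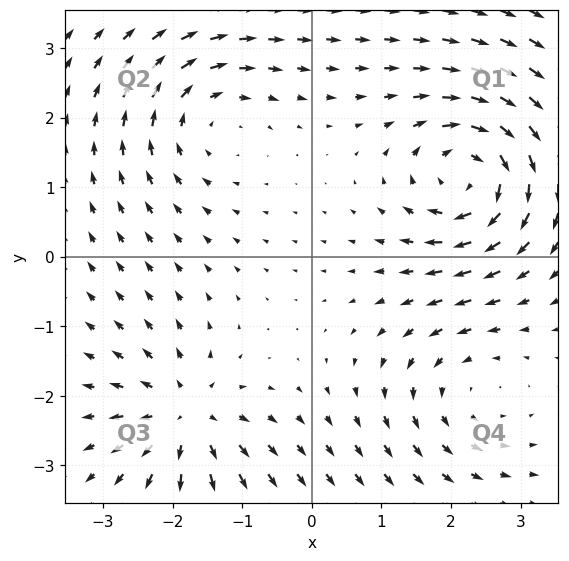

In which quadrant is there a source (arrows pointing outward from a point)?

The source sits at approximately (-1.8, -2.3), which lies in quadrant Q3. The divergence there is about +5, positive as expected for a source.

Q3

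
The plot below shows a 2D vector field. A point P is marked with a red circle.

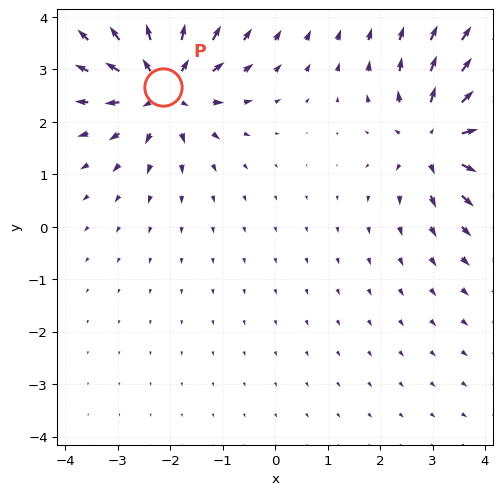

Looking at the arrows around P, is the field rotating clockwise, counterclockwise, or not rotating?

Near P at (-2.1, 2.7) the arrows show no circulation. The curl there is ≈0.

not rotating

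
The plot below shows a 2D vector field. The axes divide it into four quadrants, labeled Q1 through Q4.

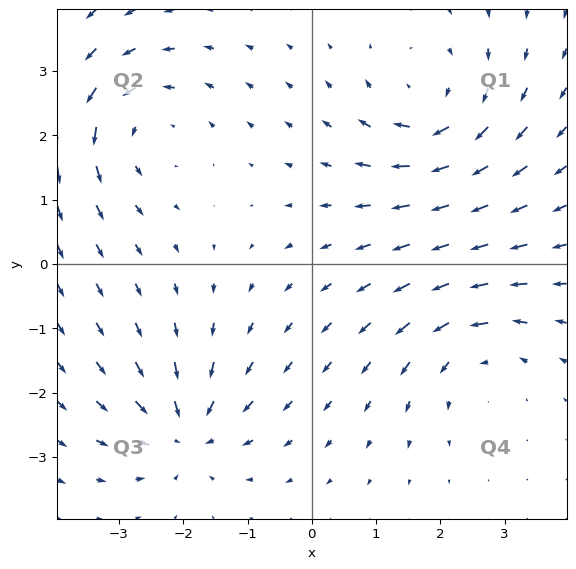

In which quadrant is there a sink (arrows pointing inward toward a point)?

Q3

The sink sits at approximately (-2.0, -2.6), which lies in quadrant Q3. The divergence there is about -6, negative as expected for a sink.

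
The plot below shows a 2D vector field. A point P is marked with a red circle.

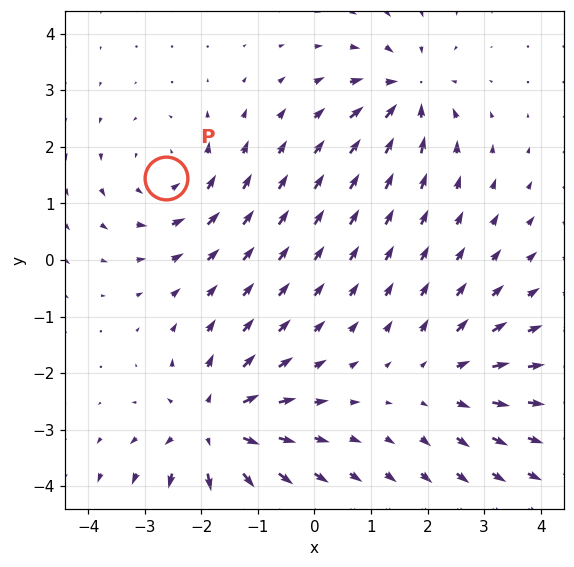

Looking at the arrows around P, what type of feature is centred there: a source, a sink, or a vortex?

At P (-2.6, 1.4) the arrows circulate counterclockwise. Divergence ≈0, curl about +3 — near-zero divergence with nonzero curl is a vortex.

vortex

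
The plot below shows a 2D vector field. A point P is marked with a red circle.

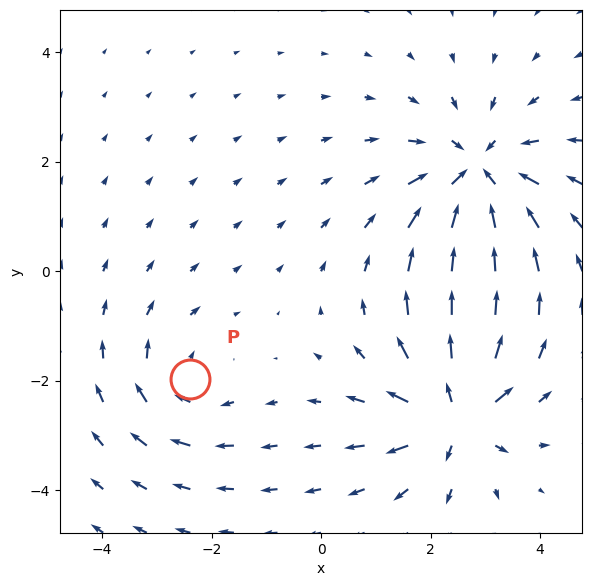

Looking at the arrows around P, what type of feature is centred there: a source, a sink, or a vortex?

vortex

At P (-2.4, -2.0) the arrows circulate clockwise. Divergence ≈0, curl about -3 — near-zero divergence with nonzero curl is a vortex.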